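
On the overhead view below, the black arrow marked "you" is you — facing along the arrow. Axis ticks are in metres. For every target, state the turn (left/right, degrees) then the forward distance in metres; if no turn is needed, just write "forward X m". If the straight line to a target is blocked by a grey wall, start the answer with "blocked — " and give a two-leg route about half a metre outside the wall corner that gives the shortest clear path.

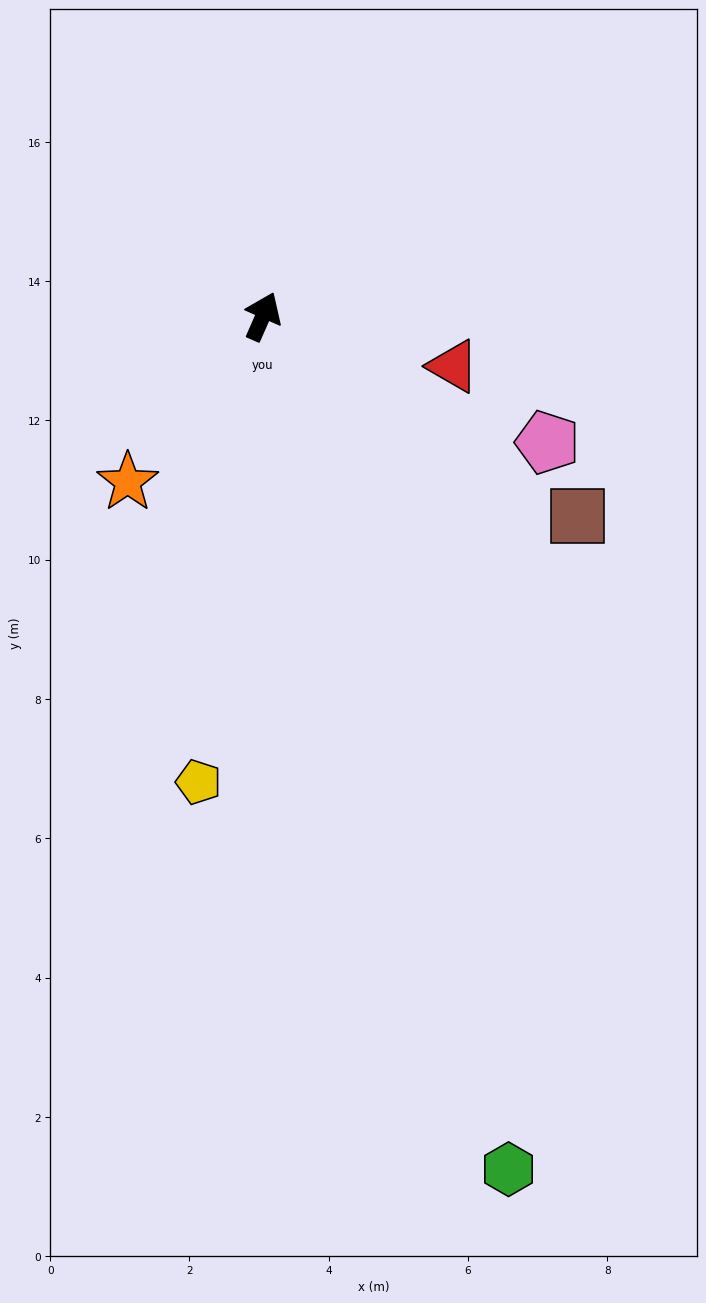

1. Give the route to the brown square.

turn right 99°, forward 5.3 m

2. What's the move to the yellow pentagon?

turn right 164°, forward 6.8 m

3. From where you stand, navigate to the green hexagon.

turn right 140°, forward 12.7 m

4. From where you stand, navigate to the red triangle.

turn right 81°, forward 2.8 m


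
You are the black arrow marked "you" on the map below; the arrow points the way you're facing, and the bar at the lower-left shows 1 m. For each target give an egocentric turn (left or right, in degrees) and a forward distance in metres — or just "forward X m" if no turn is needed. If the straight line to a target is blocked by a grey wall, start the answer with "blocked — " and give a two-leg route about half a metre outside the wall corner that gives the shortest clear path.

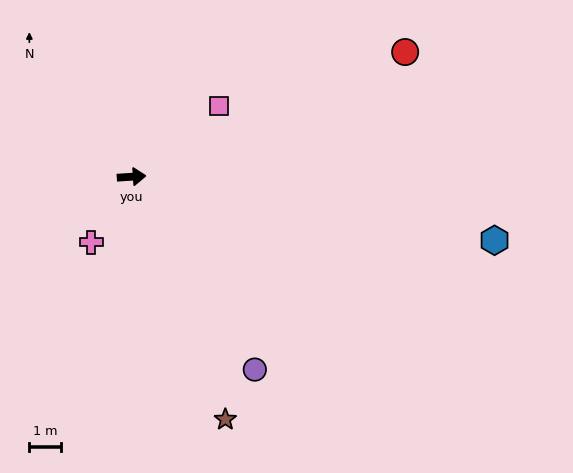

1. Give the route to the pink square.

turn left 35°, forward 3.5 m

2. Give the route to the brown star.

turn right 73°, forward 8.2 m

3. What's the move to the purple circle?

turn right 61°, forward 7.2 m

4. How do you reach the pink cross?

turn right 125°, forward 2.4 m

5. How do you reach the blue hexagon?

turn right 14°, forward 11.5 m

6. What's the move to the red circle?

turn left 21°, forward 9.4 m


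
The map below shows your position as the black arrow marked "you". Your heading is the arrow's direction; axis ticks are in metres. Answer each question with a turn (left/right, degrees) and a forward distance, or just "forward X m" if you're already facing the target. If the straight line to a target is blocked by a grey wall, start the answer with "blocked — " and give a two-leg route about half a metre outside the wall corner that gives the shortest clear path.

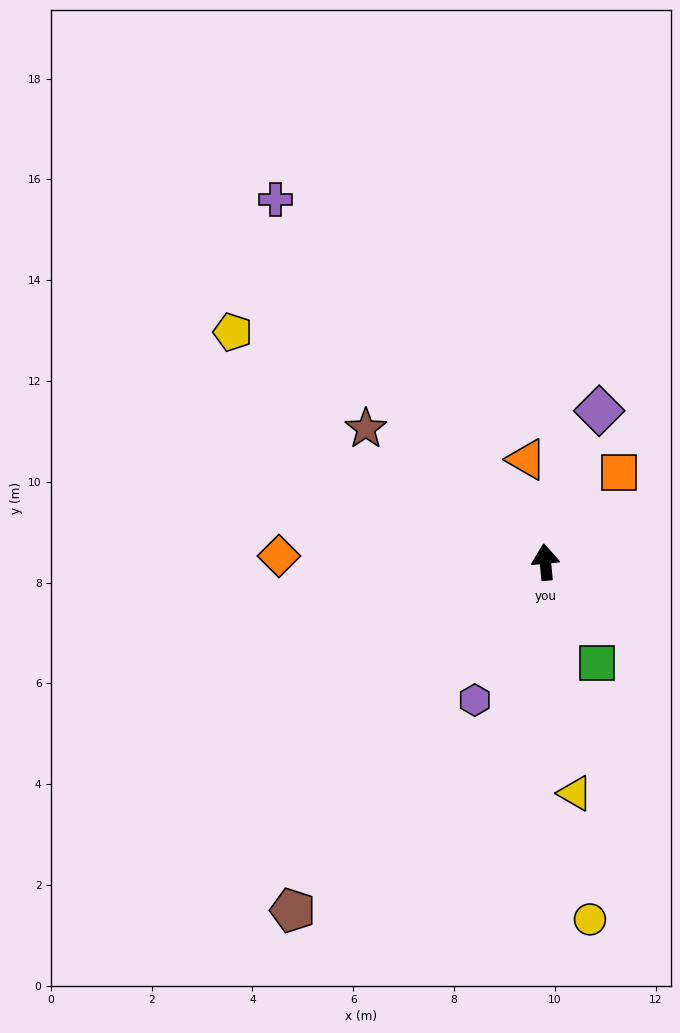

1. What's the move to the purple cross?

turn left 31°, forward 9.0 m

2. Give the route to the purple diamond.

turn right 25°, forward 3.2 m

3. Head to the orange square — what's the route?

turn right 45°, forward 2.3 m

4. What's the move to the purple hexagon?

turn left 148°, forward 3.1 m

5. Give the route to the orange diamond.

turn left 83°, forward 5.3 m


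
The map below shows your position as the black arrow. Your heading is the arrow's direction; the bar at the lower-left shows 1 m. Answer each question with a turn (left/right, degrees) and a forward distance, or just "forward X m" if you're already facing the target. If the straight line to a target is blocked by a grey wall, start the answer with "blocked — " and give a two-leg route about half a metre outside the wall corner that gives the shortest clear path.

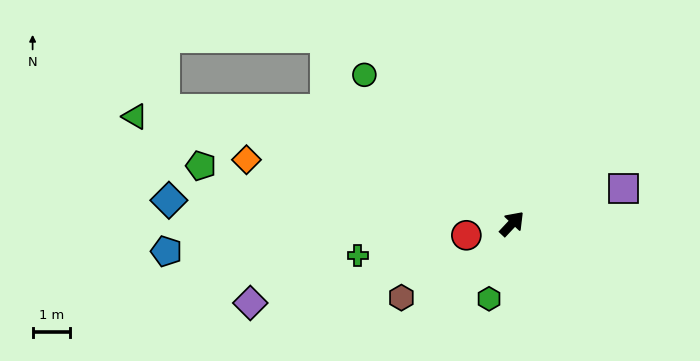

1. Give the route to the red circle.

turn left 148°, forward 1.3 m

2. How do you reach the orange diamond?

turn left 120°, forward 7.4 m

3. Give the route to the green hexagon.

turn right 154°, forward 2.1 m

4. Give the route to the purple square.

turn right 29°, forward 3.2 m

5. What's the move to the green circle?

turn left 88°, forward 5.7 m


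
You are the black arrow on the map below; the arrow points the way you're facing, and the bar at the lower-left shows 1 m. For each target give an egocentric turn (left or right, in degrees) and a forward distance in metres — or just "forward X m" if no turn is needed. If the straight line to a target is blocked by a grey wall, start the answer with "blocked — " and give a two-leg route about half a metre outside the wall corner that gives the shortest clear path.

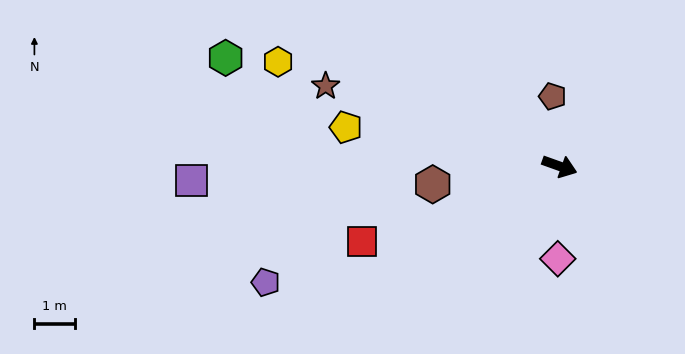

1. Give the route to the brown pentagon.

turn left 115°, forward 1.7 m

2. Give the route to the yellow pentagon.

turn right 171°, forward 5.4 m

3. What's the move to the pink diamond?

turn right 71°, forward 2.3 m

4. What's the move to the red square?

turn right 139°, forward 5.3 m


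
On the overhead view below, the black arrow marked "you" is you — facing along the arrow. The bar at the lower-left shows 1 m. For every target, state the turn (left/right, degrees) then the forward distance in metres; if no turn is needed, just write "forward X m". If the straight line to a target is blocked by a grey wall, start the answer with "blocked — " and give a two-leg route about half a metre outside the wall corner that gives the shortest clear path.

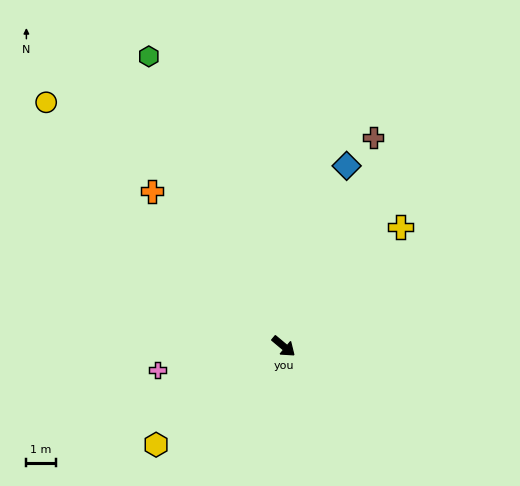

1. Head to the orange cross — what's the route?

turn left 170°, forward 7.0 m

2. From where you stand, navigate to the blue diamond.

turn left 111°, forward 6.6 m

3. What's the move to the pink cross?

turn right 129°, forward 4.4 m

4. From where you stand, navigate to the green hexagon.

turn left 155°, forward 11.0 m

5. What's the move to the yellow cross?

turn left 86°, forward 5.7 m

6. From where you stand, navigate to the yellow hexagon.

turn right 103°, forward 5.5 m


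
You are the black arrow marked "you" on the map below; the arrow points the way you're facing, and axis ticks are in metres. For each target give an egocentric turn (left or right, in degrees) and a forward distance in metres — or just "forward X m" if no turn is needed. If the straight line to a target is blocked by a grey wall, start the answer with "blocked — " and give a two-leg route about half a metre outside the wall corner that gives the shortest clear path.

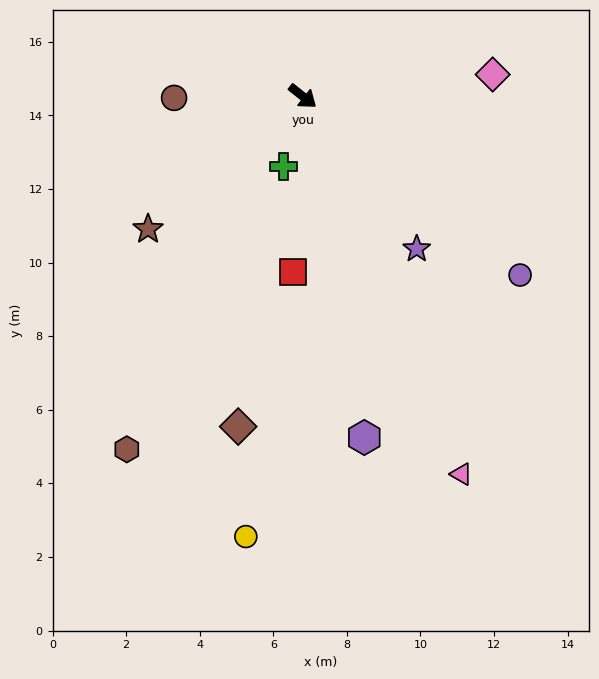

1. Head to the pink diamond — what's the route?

turn left 45°, forward 5.2 m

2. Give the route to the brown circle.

turn right 141°, forward 3.5 m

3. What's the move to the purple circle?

forward 7.6 m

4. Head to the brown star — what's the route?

turn right 101°, forward 5.5 m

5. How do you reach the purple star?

turn right 15°, forward 5.2 m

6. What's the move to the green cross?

turn right 67°, forward 2.0 m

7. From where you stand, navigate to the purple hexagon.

turn right 41°, forward 9.4 m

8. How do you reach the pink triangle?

turn right 29°, forward 11.1 m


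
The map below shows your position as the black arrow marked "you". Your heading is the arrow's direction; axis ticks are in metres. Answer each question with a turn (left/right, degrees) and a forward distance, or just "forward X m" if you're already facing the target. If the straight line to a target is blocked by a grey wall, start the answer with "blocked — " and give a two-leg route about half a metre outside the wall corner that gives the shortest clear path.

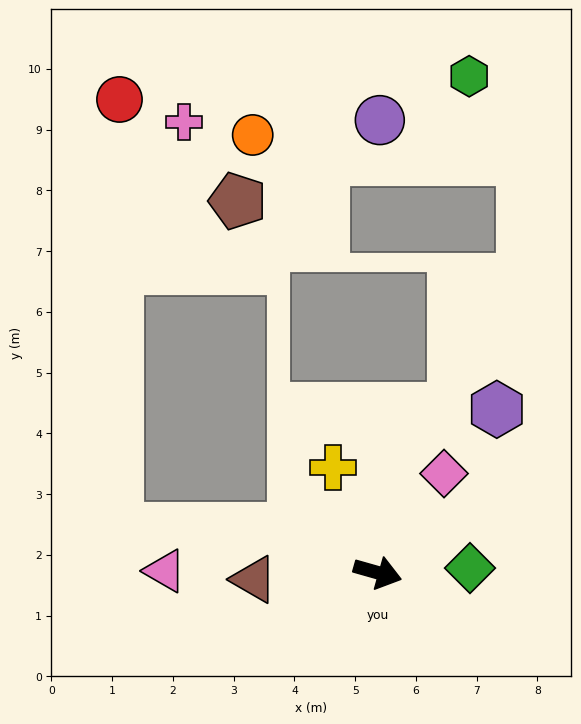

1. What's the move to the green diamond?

turn left 19°, forward 1.5 m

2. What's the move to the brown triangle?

turn right 161°, forward 2.0 m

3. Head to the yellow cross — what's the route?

turn left 129°, forward 1.9 m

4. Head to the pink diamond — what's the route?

turn left 72°, forward 2.0 m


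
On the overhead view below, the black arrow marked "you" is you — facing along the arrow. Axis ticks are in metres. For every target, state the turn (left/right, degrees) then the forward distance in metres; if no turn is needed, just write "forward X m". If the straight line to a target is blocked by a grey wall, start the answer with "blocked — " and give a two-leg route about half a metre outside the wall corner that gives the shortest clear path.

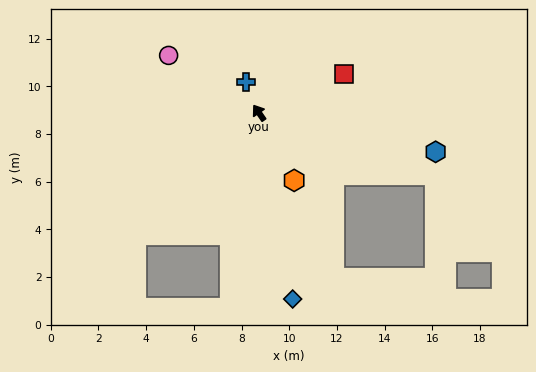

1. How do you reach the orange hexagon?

turn left 173°, forward 3.2 m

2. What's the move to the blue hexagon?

turn right 137°, forward 7.6 m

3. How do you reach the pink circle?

turn left 23°, forward 4.5 m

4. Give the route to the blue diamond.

turn left 156°, forward 7.9 m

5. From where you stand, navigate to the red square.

turn right 100°, forward 3.9 m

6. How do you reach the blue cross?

turn right 12°, forward 1.4 m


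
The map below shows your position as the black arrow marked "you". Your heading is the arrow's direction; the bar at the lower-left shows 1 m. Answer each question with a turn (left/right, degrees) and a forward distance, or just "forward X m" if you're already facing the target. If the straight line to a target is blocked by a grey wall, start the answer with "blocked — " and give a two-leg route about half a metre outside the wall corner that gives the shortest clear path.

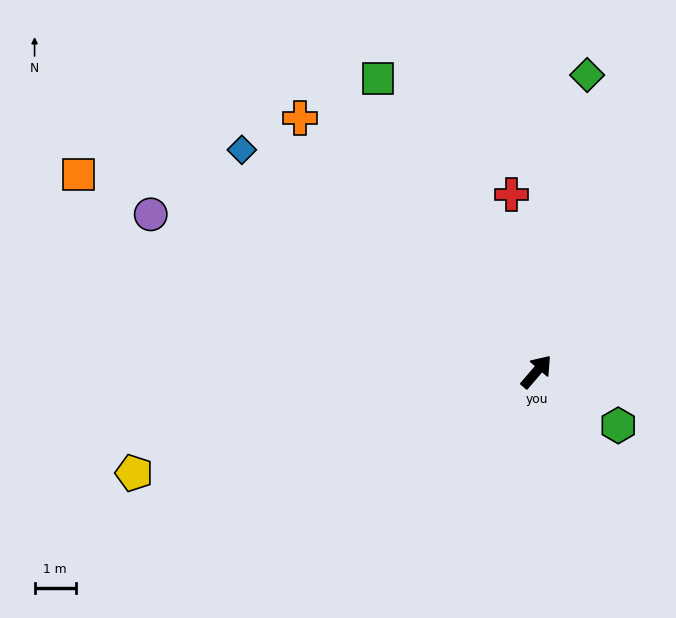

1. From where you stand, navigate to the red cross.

turn left 49°, forward 4.3 m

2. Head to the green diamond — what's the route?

turn left 31°, forward 7.3 m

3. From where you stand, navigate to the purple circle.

turn left 109°, forward 10.1 m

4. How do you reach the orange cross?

turn left 84°, forward 8.4 m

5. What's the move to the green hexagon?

turn right 83°, forward 2.4 m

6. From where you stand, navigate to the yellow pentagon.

turn left 145°, forward 10.1 m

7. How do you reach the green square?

turn left 69°, forward 8.1 m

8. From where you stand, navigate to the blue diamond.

turn left 94°, forward 8.9 m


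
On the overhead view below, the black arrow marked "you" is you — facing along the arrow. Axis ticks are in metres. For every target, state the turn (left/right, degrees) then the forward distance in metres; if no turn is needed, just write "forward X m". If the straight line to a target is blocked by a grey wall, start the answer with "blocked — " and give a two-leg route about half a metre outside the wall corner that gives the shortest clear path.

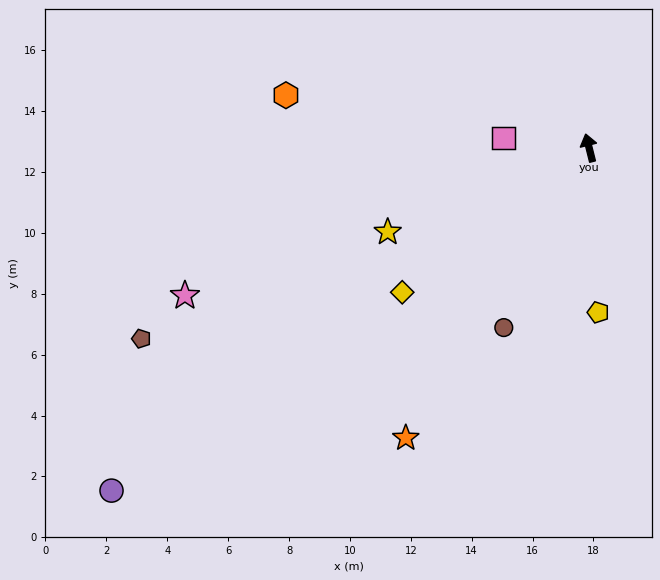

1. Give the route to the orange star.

turn left 134°, forward 11.3 m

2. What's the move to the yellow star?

turn left 99°, forward 7.2 m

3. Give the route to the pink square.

turn left 69°, forward 2.8 m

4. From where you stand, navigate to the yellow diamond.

turn left 114°, forward 7.8 m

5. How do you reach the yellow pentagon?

turn left 169°, forward 5.4 m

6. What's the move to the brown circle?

turn left 141°, forward 6.5 m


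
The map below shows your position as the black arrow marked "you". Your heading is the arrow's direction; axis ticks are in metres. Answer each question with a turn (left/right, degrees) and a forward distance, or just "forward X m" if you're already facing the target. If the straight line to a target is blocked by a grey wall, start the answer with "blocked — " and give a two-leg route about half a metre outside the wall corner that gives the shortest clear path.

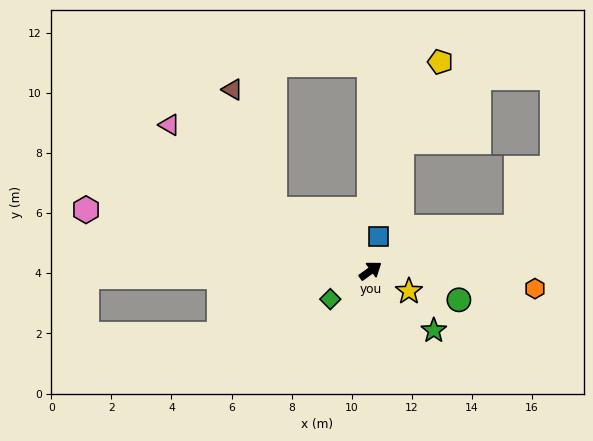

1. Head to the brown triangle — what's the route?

blocked — turn left 112°, forward 3.8 m, then turn right 39°, forward 4.2 m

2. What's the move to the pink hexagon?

turn left 132°, forward 9.7 m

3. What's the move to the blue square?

turn left 41°, forward 1.2 m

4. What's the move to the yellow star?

turn right 64°, forward 1.4 m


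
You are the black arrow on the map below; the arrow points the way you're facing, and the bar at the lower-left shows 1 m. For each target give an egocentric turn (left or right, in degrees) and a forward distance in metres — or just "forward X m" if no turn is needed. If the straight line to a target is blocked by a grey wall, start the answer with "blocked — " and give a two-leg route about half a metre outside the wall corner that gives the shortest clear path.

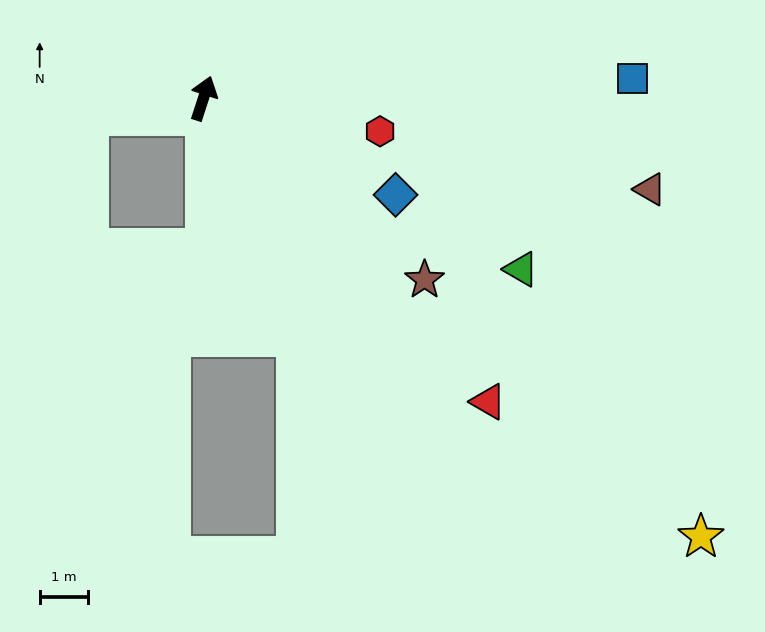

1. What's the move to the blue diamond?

turn right 99°, forward 4.4 m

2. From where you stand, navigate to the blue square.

turn right 69°, forward 8.9 m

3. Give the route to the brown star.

turn right 111°, forward 5.9 m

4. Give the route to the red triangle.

turn right 119°, forward 8.6 m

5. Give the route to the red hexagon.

turn right 83°, forward 3.7 m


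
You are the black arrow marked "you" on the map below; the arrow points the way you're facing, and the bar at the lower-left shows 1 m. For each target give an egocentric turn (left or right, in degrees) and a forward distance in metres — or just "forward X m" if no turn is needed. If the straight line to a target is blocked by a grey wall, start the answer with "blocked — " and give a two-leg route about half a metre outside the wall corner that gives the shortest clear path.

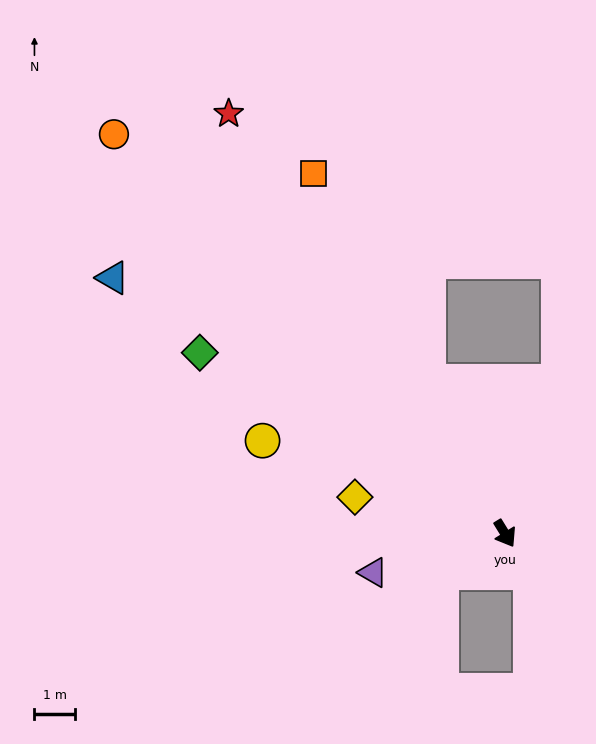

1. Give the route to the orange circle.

turn right 167°, forward 13.7 m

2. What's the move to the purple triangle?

turn right 105°, forward 3.4 m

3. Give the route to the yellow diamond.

turn right 135°, forward 3.8 m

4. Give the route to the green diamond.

turn right 152°, forward 8.7 m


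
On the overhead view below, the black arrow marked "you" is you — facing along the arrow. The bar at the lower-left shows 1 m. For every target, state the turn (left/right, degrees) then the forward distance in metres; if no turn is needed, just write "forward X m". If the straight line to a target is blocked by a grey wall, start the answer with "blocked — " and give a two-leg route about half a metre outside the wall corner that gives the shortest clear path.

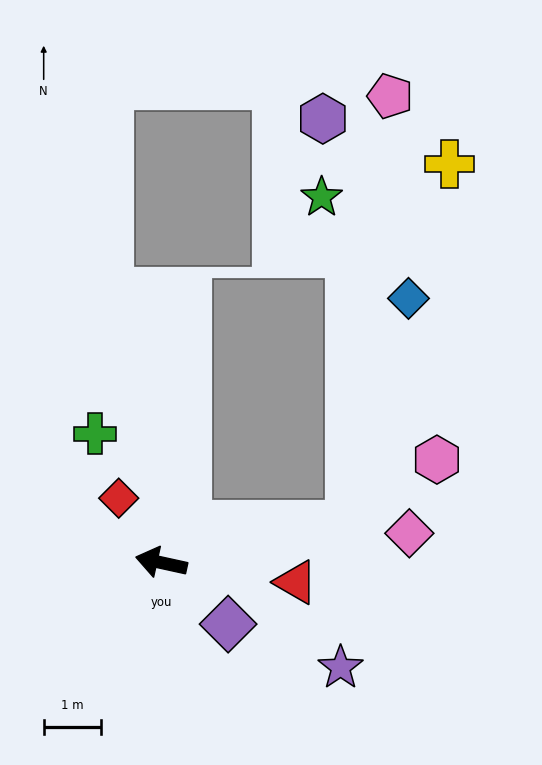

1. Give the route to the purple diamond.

turn left 150°, forward 1.6 m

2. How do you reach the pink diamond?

turn right 161°, forward 4.4 m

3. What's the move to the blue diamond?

blocked — turn right 156°, forward 3.4 m, then turn left 64°, forward 4.1 m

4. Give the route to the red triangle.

turn right 176°, forward 2.4 m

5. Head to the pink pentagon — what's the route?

blocked — turn right 156°, forward 3.4 m, then turn left 73°, forward 7.5 m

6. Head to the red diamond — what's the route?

turn right 44°, forward 1.3 m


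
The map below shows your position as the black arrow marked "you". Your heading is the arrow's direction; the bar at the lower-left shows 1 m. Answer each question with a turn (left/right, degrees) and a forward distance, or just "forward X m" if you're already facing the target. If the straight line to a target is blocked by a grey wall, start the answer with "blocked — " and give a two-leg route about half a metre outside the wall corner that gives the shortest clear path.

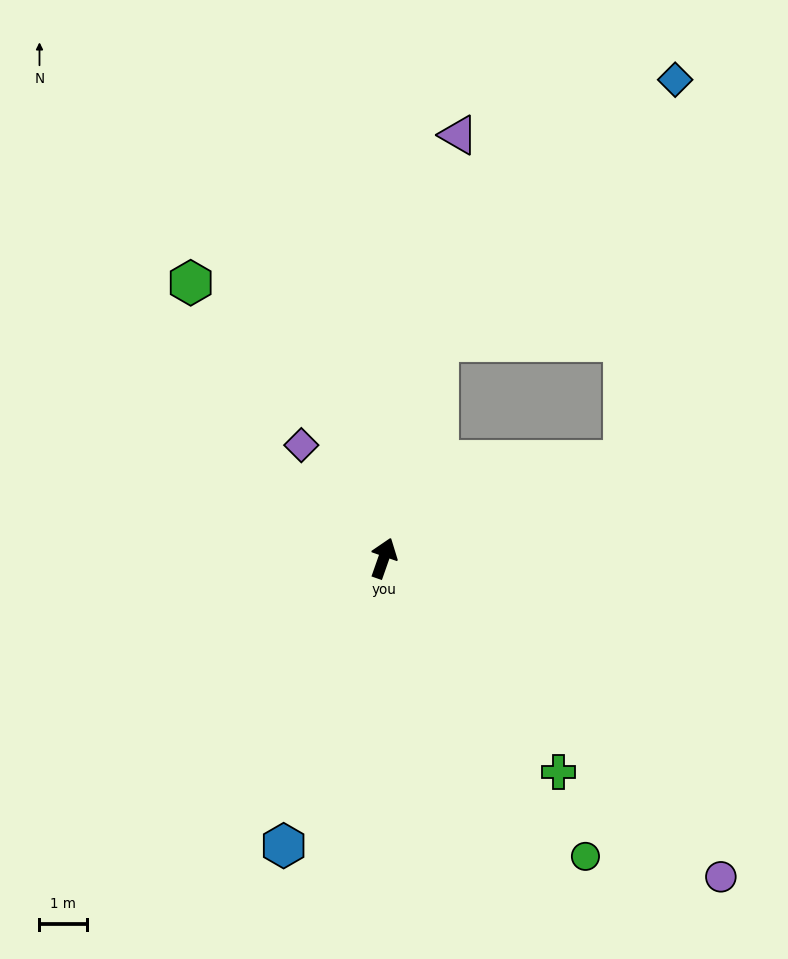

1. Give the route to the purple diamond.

turn left 55°, forward 2.9 m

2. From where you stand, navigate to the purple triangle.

turn left 9°, forward 9.0 m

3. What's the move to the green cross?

turn right 121°, forward 5.8 m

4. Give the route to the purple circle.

turn right 114°, forward 9.7 m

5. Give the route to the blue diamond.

blocked — turn left 5°, forward 4.7 m, then turn right 28°, forward 7.4 m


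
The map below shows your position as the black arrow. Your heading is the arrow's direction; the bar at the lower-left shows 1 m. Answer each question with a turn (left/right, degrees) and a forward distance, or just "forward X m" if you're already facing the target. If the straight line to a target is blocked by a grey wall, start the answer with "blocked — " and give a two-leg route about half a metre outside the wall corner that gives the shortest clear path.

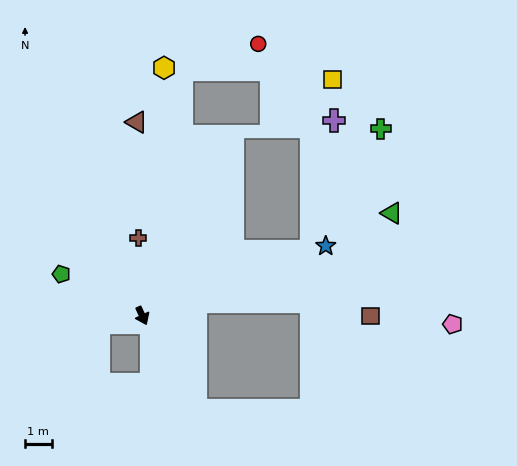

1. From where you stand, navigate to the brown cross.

turn left 158°, forward 2.9 m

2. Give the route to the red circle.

blocked — turn left 146°, forward 9.4 m, then turn right 62°, forward 3.0 m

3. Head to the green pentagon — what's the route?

turn right 142°, forward 3.4 m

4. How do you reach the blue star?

turn left 86°, forward 7.4 m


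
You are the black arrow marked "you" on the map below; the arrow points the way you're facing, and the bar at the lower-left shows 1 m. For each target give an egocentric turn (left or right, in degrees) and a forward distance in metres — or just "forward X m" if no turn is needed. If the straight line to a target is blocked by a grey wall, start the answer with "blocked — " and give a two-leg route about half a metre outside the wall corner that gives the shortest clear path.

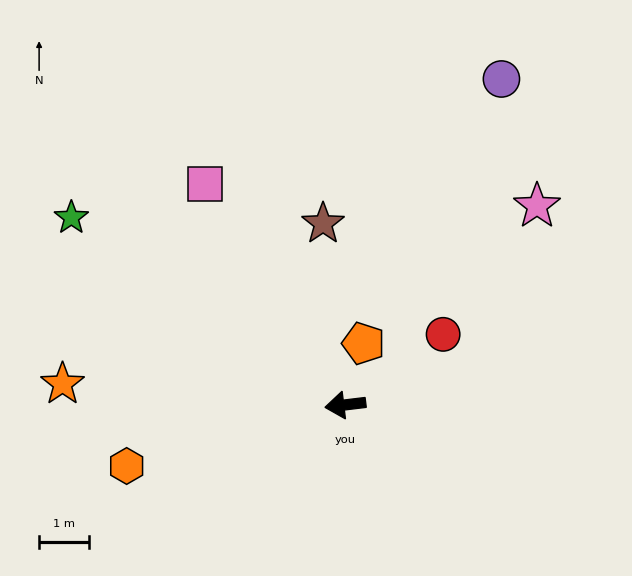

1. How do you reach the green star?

turn right 41°, forward 6.6 m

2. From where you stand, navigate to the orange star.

turn right 11°, forward 5.7 m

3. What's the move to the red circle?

turn right 151°, forward 2.4 m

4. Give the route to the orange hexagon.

turn left 9°, forward 4.5 m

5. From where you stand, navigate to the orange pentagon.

turn right 113°, forward 1.3 m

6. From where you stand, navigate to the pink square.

turn right 64°, forward 5.2 m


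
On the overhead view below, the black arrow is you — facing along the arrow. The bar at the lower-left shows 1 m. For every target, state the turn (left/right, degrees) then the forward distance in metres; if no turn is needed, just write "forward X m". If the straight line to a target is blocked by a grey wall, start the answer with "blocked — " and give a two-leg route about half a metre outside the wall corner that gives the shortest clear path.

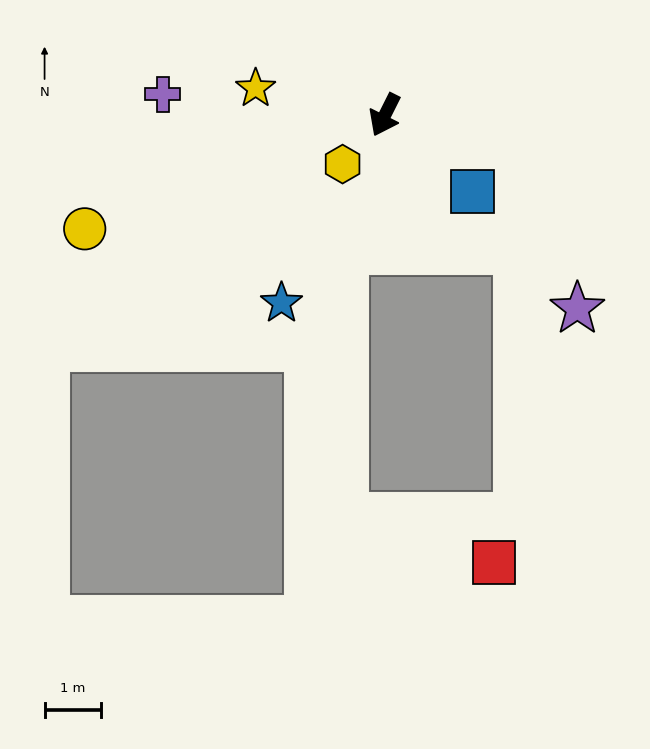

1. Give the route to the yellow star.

turn right 75°, forward 2.3 m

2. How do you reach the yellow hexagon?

turn right 14°, forward 1.1 m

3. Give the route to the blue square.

turn left 75°, forward 2.0 m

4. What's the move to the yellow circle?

turn right 43°, forward 5.6 m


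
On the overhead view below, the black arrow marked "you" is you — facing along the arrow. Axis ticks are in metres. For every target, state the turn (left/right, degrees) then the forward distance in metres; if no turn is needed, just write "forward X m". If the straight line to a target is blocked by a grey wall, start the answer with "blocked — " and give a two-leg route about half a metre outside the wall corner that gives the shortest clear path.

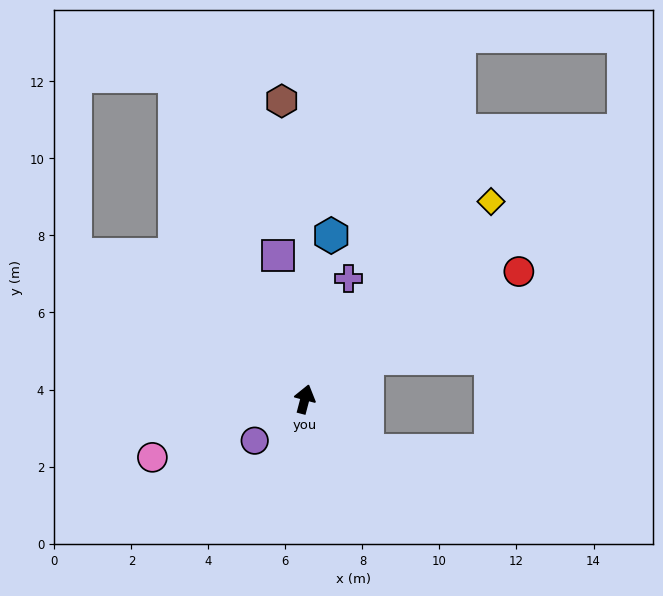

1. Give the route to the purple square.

turn left 25°, forward 3.8 m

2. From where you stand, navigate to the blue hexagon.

turn left 6°, forward 4.3 m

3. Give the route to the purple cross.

turn right 5°, forward 3.3 m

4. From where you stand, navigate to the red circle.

turn right 44°, forward 6.5 m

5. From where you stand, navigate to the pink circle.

turn left 126°, forward 4.2 m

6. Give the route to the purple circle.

turn left 144°, forward 1.7 m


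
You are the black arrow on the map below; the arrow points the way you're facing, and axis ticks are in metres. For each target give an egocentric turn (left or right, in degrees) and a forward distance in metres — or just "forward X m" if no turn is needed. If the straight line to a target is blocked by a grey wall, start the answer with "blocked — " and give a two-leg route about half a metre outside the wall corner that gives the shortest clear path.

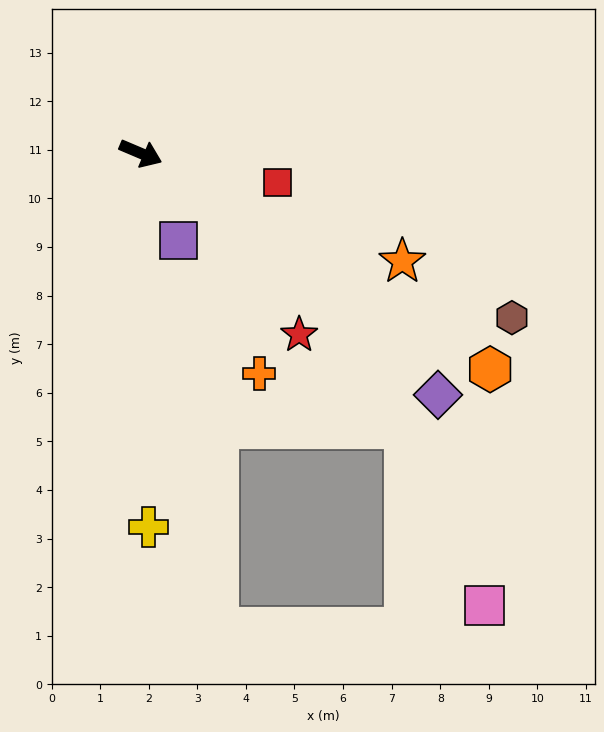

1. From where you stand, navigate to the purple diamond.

turn right 16°, forward 7.9 m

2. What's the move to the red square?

turn left 11°, forward 2.9 m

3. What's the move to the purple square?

turn right 44°, forward 2.0 m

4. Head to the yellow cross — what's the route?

turn right 66°, forward 7.7 m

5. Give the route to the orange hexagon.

turn right 9°, forward 8.5 m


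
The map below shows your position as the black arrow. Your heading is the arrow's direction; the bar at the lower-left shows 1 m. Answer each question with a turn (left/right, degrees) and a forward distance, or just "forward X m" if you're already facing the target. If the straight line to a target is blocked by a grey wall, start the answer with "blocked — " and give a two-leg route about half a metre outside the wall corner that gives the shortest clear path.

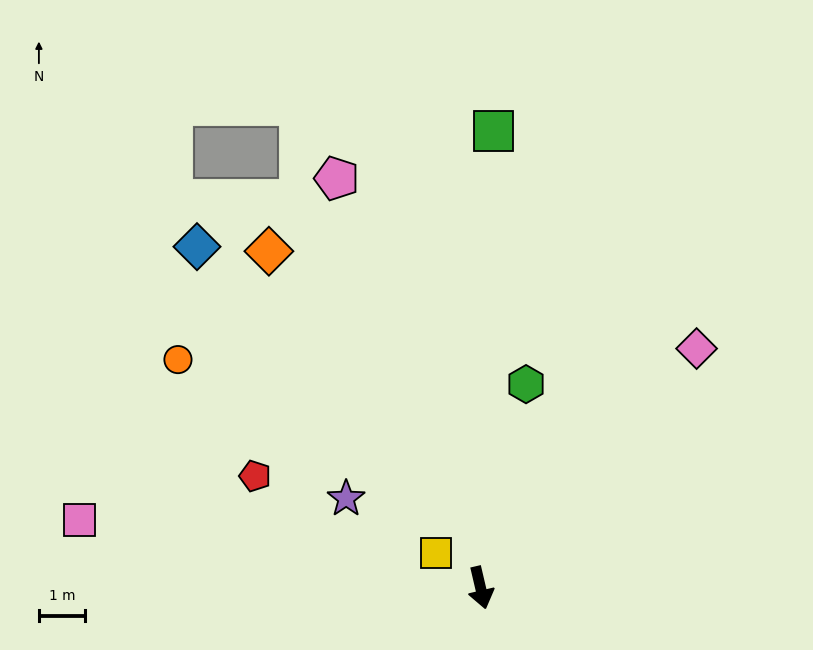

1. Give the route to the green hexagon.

turn left 154°, forward 4.5 m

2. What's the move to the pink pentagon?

turn right 174°, forward 9.3 m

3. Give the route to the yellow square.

turn right 141°, forward 1.2 m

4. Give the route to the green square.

turn left 165°, forward 9.8 m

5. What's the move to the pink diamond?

turn left 125°, forward 6.9 m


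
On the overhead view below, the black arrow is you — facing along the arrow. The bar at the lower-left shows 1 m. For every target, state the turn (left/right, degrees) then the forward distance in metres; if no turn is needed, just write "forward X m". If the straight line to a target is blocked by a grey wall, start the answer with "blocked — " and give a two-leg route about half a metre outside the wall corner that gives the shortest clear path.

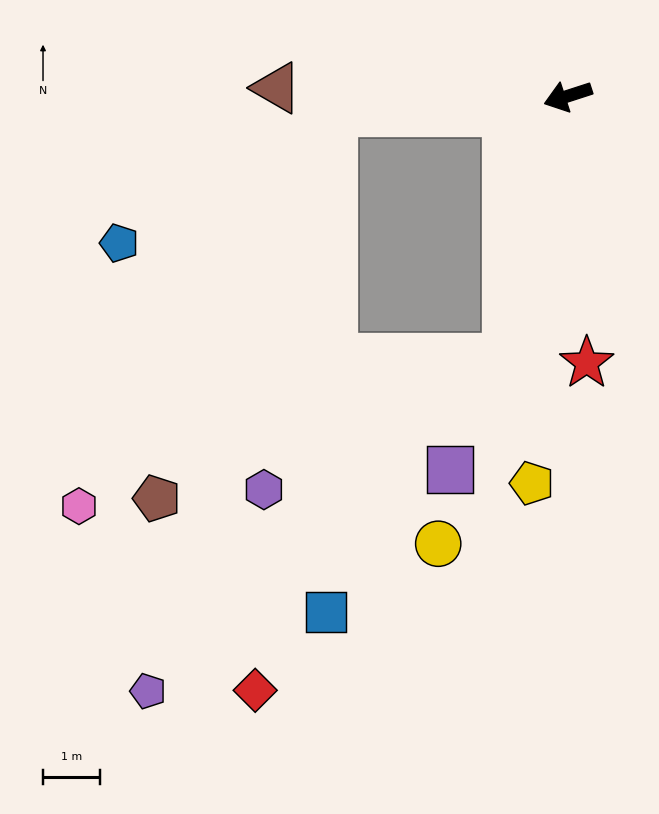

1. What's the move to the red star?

turn left 76°, forward 4.7 m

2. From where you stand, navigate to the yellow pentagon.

turn left 67°, forward 6.8 m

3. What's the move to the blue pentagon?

blocked — turn right 14°, forward 4.1 m, then turn left 28°, forward 4.4 m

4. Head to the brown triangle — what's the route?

turn right 20°, forward 5.1 m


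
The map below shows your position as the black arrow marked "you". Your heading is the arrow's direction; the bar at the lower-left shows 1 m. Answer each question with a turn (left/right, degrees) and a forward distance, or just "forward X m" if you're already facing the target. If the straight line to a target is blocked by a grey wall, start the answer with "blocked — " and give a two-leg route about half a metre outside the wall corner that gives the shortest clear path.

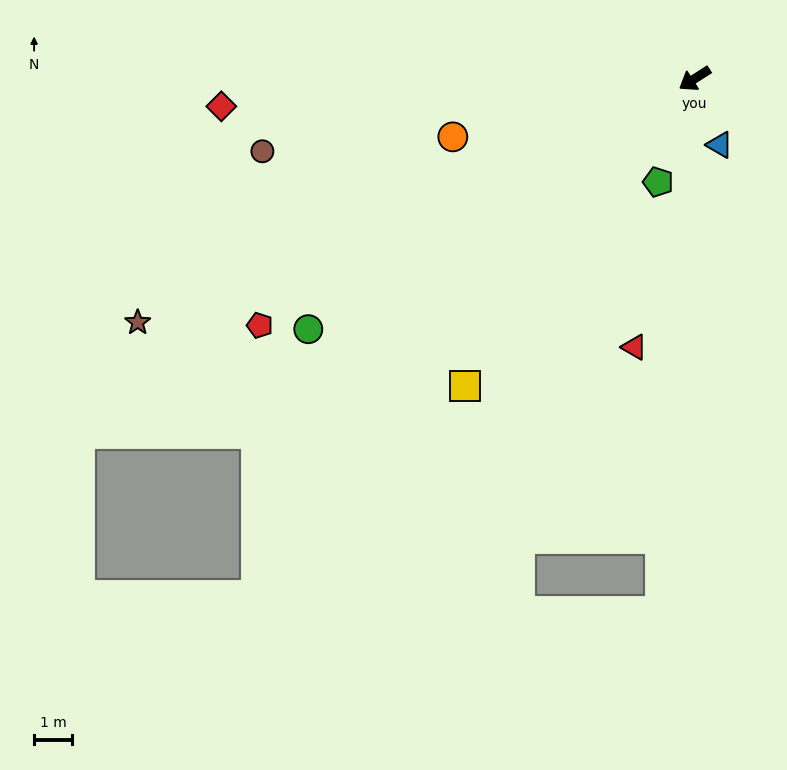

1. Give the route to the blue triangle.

turn left 78°, forward 1.8 m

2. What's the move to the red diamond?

turn right 29°, forward 12.4 m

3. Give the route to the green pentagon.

turn left 38°, forward 2.9 m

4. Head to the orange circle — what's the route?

turn right 19°, forward 6.5 m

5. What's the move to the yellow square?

turn left 21°, forward 10.0 m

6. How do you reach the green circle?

forward 12.0 m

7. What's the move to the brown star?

turn right 9°, forward 15.8 m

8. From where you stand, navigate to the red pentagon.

turn right 3°, forward 13.0 m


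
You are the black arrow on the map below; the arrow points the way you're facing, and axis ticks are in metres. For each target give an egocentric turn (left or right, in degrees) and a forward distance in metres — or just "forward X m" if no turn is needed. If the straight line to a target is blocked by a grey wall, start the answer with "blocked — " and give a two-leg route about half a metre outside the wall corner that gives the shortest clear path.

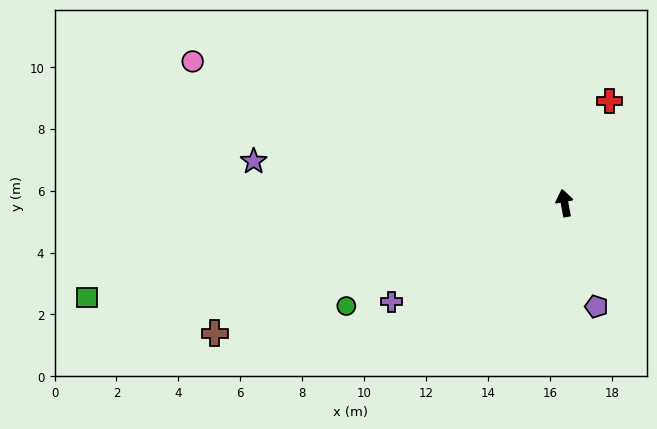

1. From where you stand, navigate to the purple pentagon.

turn right 173°, forward 3.5 m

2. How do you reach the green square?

turn left 91°, forward 15.7 m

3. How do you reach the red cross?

turn right 34°, forward 3.6 m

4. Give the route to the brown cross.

turn left 100°, forward 12.1 m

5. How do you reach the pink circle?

turn left 59°, forward 12.9 m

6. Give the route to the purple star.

turn left 72°, forward 10.1 m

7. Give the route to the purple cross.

turn left 109°, forward 6.4 m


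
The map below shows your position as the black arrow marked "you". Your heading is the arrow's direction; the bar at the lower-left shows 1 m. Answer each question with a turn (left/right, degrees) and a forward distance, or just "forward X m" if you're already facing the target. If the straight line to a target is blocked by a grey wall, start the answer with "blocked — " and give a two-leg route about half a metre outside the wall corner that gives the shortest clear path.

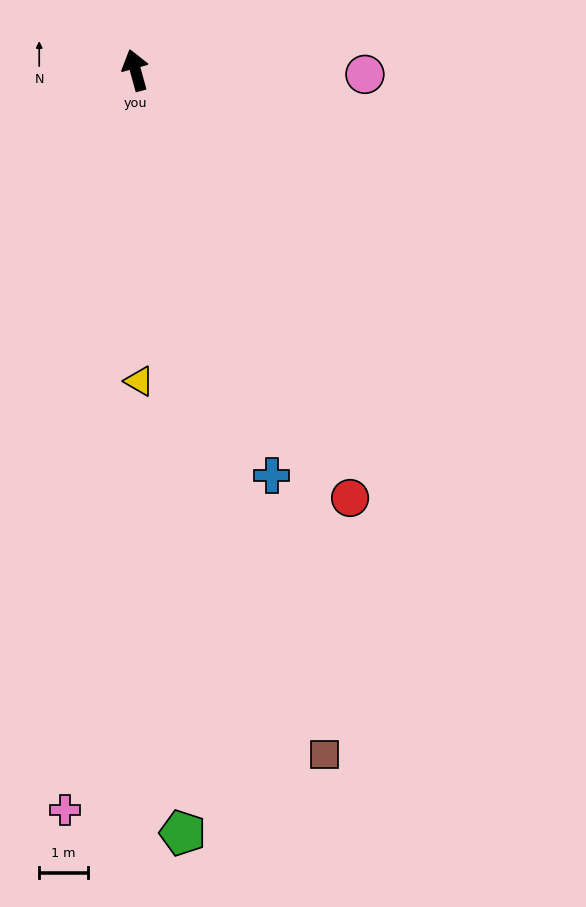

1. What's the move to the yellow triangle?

turn left 165°, forward 6.4 m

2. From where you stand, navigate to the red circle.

turn right 169°, forward 9.9 m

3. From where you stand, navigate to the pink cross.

turn left 159°, forward 15.4 m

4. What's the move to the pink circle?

turn right 106°, forward 4.7 m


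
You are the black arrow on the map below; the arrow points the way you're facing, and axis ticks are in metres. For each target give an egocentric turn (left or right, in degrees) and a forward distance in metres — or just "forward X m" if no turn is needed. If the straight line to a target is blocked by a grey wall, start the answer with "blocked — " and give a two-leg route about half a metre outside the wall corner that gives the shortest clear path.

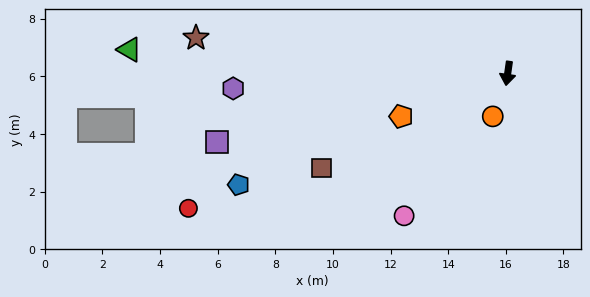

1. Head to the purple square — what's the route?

turn right 69°, forward 10.4 m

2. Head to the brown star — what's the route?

turn right 88°, forward 10.9 m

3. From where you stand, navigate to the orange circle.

turn right 11°, forward 1.6 m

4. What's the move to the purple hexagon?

turn right 79°, forward 9.5 m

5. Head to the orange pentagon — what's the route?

turn right 60°, forward 4.0 m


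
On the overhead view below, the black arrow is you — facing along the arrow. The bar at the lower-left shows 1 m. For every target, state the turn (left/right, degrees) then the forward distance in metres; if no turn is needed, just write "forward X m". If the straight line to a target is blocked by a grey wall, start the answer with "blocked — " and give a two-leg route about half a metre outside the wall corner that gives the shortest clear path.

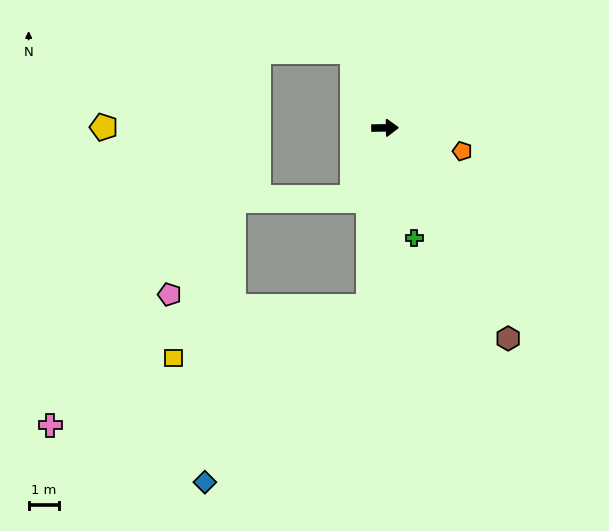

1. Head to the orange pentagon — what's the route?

turn right 18°, forward 2.7 m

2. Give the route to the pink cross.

blocked — turn right 96°, forward 5.9 m, then turn right 64°, forward 11.2 m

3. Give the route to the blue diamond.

blocked — turn right 96°, forward 5.9 m, then turn right 38°, forward 7.9 m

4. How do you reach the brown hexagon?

turn right 61°, forward 8.1 m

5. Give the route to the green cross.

turn right 76°, forward 3.8 m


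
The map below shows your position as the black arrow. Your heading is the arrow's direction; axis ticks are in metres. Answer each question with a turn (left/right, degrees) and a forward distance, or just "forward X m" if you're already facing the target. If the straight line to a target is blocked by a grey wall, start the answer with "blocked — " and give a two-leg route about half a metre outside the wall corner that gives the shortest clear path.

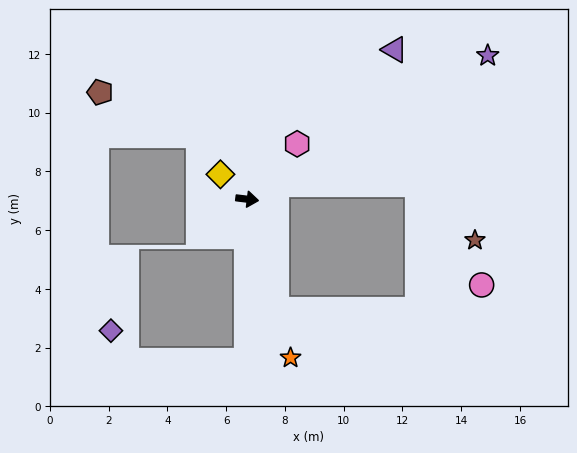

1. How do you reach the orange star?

turn right 68°, forward 5.6 m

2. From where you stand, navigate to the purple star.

turn left 38°, forward 9.5 m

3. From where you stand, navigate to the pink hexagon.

turn left 55°, forward 2.5 m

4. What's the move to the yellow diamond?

turn left 144°, forward 1.2 m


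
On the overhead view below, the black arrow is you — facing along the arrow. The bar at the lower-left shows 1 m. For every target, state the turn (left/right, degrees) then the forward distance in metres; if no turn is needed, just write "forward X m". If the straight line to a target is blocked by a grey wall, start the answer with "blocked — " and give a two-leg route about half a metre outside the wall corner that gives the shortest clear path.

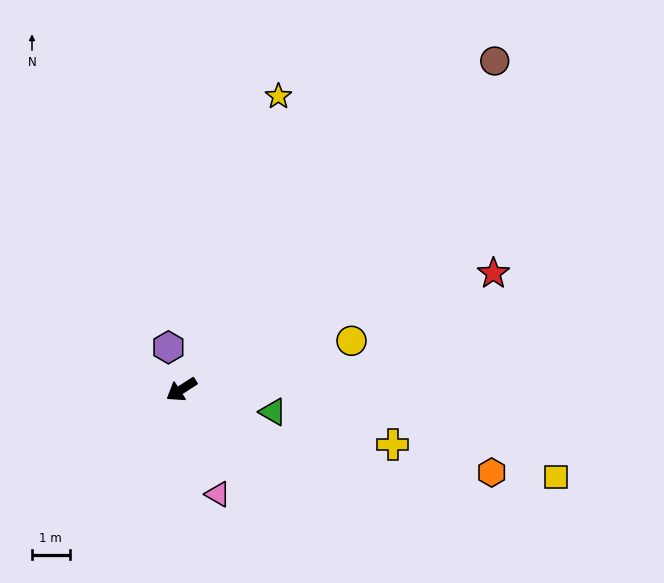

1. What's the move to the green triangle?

turn left 134°, forward 2.5 m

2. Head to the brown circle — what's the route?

turn right 166°, forward 12.0 m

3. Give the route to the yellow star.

turn right 141°, forward 8.2 m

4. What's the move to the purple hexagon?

turn right 105°, forward 1.2 m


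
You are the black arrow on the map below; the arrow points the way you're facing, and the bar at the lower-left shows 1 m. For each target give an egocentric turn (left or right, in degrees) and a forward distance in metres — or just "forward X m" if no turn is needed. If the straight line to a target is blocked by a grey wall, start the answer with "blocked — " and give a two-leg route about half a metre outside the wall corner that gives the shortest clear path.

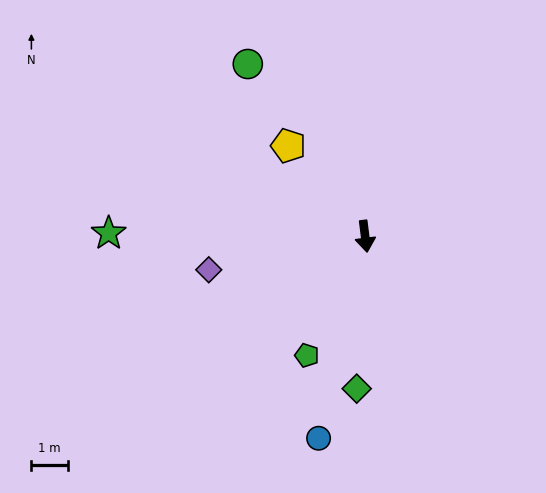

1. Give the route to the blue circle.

turn right 20°, forward 5.6 m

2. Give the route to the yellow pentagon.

turn right 147°, forward 3.2 m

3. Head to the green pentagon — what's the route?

turn right 33°, forward 3.6 m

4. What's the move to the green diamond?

turn right 10°, forward 4.1 m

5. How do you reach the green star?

turn right 98°, forward 7.0 m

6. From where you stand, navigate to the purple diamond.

turn right 85°, forward 4.3 m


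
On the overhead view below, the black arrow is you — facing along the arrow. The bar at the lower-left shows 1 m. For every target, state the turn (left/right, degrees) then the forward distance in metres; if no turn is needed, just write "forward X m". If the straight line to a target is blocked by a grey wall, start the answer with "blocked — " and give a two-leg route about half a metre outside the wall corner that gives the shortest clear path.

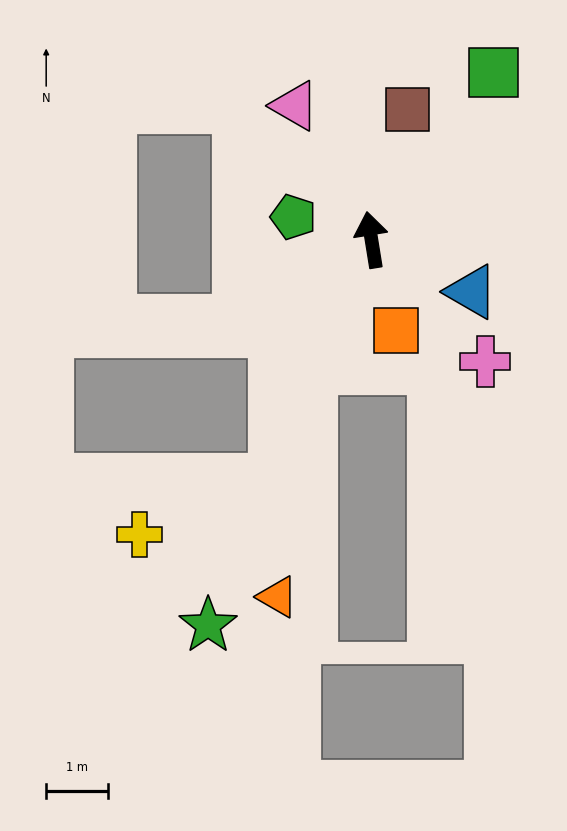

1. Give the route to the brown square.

turn right 25°, forward 2.2 m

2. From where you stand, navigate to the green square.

turn right 45°, forward 3.4 m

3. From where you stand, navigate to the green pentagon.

turn left 65°, forward 1.3 m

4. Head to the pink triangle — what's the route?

turn left 21°, forward 2.5 m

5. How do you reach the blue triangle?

turn right 127°, forward 1.8 m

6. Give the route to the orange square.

turn right 174°, forward 1.5 m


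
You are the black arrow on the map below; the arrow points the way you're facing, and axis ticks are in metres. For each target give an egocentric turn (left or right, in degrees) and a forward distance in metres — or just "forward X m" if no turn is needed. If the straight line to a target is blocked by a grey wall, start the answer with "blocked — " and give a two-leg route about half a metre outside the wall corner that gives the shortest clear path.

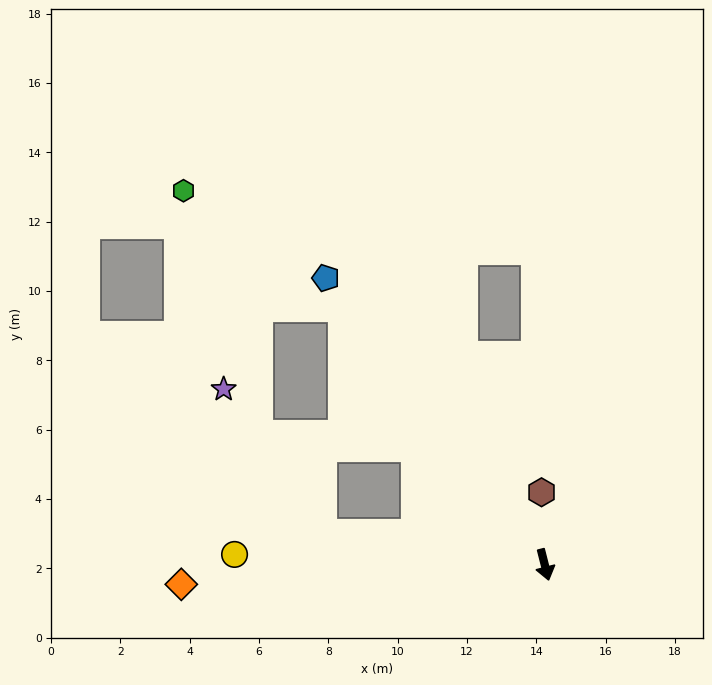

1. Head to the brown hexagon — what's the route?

turn left 168°, forward 2.1 m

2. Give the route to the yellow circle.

turn right 106°, forward 9.0 m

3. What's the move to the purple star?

blocked — turn right 112°, forward 6.5 m, then turn right 48°, forward 5.0 m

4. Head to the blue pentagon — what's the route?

turn right 157°, forward 10.4 m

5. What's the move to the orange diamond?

turn right 101°, forward 10.5 m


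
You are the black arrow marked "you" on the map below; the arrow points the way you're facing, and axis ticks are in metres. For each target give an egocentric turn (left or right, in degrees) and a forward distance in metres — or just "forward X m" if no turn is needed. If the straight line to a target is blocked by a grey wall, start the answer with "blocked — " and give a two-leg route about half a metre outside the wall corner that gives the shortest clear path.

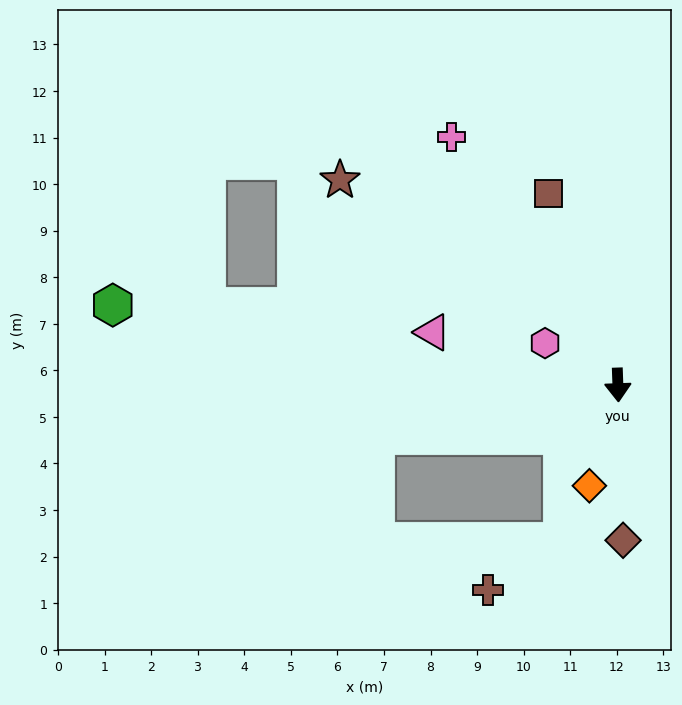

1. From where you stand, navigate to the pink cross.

turn right 148°, forward 6.4 m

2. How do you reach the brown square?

turn right 162°, forward 4.4 m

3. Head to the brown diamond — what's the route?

forward 3.3 m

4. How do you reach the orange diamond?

turn right 18°, forward 2.2 m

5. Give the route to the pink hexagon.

turn right 122°, forward 1.8 m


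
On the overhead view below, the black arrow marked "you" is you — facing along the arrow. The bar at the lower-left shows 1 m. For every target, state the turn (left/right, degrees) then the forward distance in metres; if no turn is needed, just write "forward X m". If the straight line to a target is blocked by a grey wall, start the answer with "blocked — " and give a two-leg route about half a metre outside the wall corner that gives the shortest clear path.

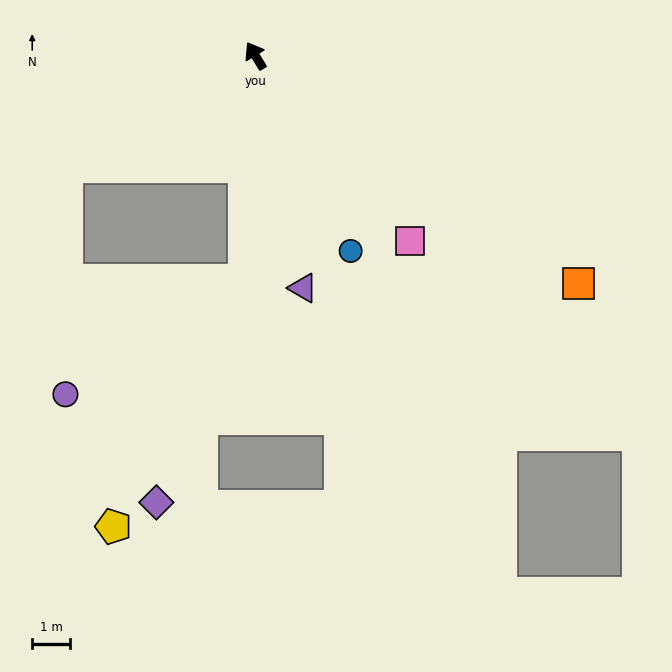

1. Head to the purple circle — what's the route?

blocked — turn left 146°, forward 5.9 m, then turn right 55°, forward 5.6 m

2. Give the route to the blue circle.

turn left 175°, forward 5.7 m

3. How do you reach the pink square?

turn right 171°, forward 6.4 m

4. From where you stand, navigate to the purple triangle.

turn left 160°, forward 6.3 m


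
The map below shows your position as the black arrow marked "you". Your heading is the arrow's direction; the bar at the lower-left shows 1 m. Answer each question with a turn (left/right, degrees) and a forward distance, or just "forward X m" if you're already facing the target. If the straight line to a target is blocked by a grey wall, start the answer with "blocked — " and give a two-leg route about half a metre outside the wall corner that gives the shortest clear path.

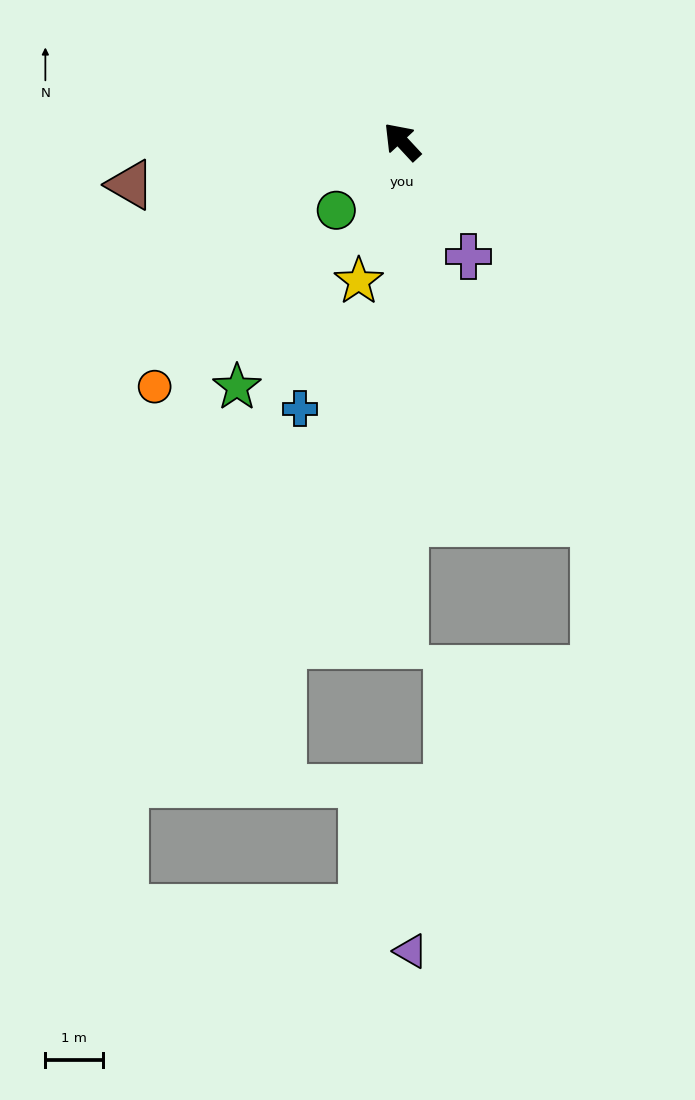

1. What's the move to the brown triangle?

turn left 56°, forward 4.8 m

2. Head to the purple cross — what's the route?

turn left 167°, forward 2.3 m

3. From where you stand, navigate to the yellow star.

turn left 120°, forward 2.5 m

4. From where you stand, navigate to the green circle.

turn left 93°, forward 1.6 m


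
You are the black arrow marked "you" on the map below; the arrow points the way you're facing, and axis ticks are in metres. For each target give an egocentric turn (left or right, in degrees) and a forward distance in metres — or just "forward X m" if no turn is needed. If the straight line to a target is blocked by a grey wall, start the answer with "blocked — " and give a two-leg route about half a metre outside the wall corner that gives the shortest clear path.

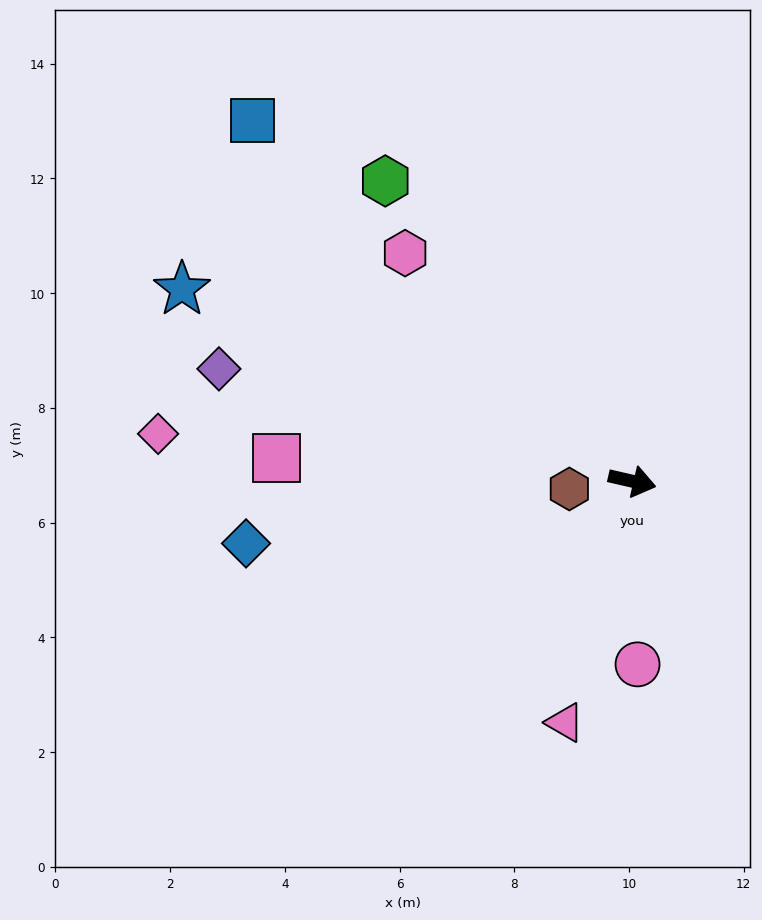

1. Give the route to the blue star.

turn left 170°, forward 8.5 m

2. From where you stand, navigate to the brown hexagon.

turn right 160°, forward 1.1 m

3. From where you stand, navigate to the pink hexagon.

turn left 148°, forward 5.6 m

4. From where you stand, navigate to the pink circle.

turn right 75°, forward 3.2 m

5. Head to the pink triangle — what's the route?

turn right 93°, forward 4.4 m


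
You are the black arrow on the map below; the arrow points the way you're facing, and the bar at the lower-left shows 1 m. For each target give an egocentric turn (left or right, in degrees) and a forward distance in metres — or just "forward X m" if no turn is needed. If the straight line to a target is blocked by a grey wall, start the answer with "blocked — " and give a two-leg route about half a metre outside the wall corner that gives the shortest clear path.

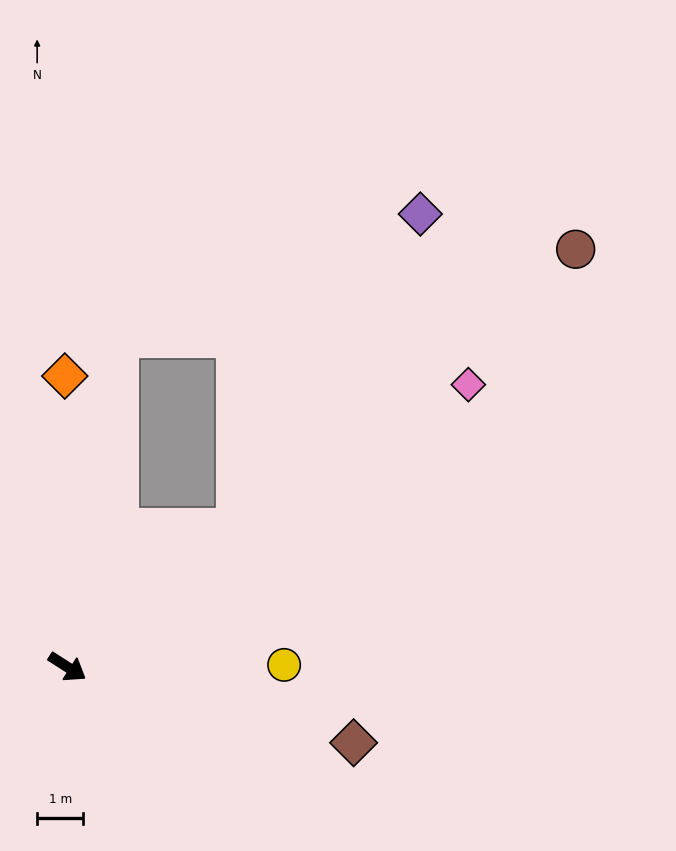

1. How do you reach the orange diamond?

turn left 123°, forward 6.3 m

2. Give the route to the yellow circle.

turn left 33°, forward 4.7 m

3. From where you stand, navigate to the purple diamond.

blocked — turn left 72°, forward 4.7 m, then turn left 20°, forward 7.9 m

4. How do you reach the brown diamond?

turn left 18°, forward 6.4 m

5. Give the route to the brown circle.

turn left 72°, forward 14.3 m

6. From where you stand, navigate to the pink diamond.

turn left 68°, forward 10.7 m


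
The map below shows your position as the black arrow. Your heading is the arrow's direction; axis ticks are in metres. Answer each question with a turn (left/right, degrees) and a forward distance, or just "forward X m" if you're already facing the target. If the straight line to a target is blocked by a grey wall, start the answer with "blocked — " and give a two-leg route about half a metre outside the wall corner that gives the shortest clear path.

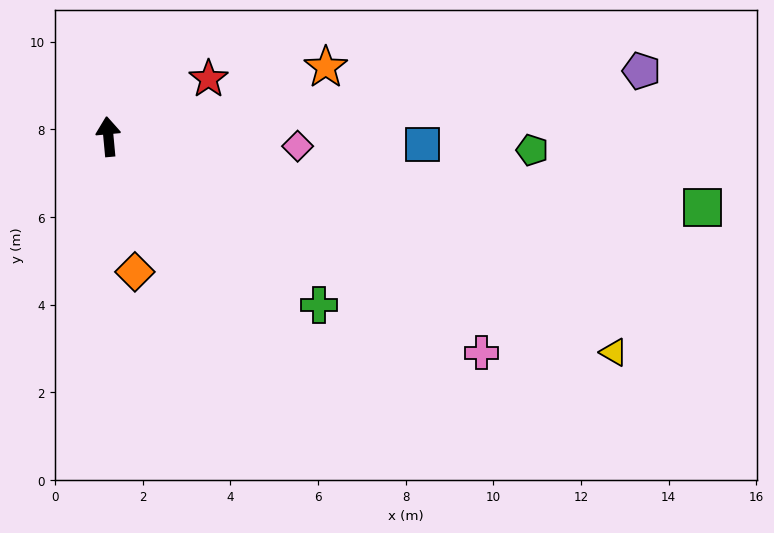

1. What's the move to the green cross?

turn right 134°, forward 6.2 m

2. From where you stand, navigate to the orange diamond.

turn right 174°, forward 3.1 m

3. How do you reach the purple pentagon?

turn right 88°, forward 12.3 m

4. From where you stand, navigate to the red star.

turn right 65°, forward 2.6 m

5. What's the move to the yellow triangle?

turn right 118°, forward 12.5 m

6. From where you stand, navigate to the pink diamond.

turn right 98°, forward 4.3 m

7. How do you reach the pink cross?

turn right 125°, forward 9.8 m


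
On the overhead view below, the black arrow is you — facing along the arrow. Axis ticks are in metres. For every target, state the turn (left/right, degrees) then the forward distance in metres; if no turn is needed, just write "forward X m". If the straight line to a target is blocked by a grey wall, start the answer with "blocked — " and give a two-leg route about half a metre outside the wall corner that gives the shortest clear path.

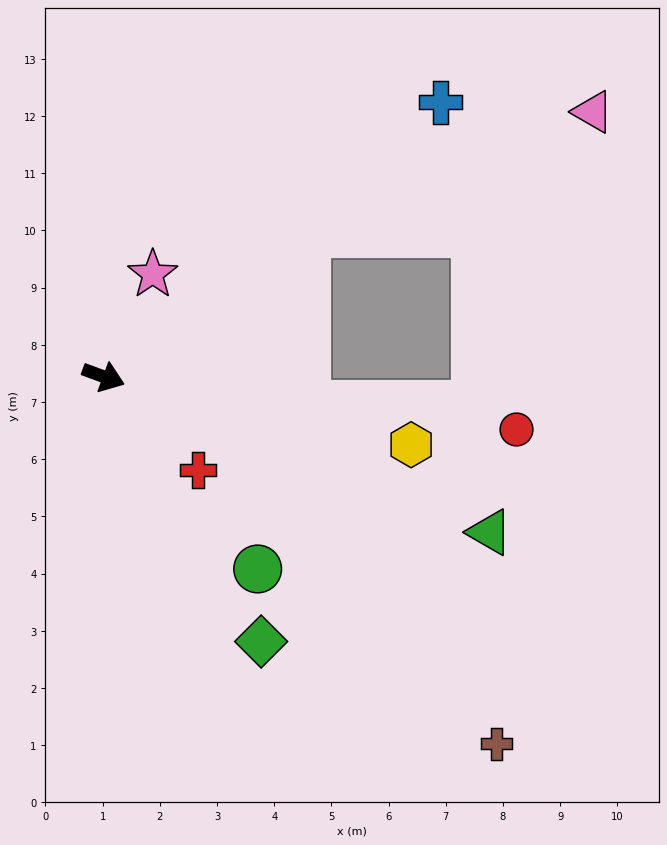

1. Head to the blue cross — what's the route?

turn left 59°, forward 7.6 m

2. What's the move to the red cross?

turn right 24°, forward 2.3 m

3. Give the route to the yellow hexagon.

turn left 8°, forward 5.5 m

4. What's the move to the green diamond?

turn right 39°, forward 5.4 m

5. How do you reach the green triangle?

forward 7.3 m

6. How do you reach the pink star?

turn left 85°, forward 2.0 m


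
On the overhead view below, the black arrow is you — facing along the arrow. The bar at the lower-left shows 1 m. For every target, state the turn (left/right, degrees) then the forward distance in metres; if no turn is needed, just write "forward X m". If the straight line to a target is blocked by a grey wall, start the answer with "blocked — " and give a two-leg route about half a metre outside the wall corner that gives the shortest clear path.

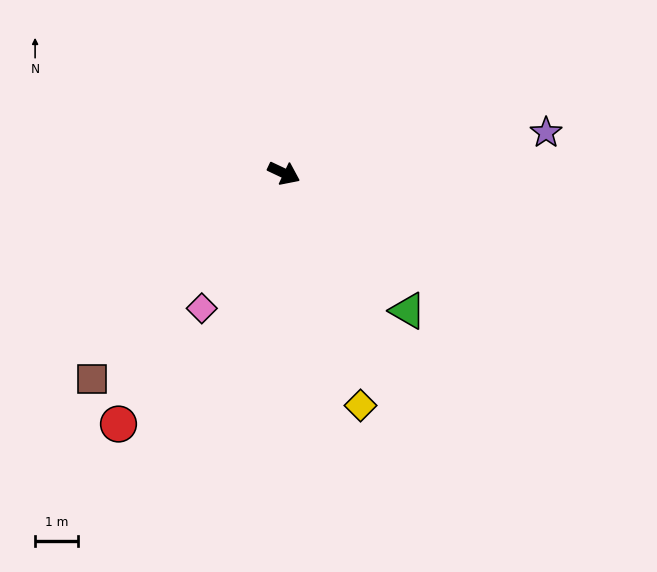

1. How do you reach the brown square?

turn right 108°, forward 6.6 m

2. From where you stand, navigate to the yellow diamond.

turn right 46°, forward 5.8 m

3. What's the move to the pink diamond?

turn right 96°, forward 3.7 m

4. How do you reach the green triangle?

turn right 23°, forward 4.4 m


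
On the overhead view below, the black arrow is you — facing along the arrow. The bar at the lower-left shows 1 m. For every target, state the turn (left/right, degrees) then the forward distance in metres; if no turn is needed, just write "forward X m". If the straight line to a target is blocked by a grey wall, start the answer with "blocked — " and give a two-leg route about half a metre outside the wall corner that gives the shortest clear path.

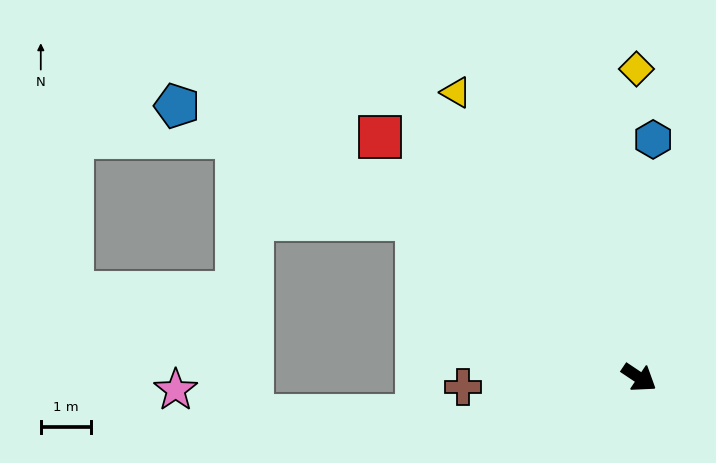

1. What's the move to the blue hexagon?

turn left 120°, forward 4.7 m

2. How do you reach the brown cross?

turn right 143°, forward 3.5 m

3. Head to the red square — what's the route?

turn left 171°, forward 7.0 m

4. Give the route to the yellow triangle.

turn left 156°, forward 6.7 m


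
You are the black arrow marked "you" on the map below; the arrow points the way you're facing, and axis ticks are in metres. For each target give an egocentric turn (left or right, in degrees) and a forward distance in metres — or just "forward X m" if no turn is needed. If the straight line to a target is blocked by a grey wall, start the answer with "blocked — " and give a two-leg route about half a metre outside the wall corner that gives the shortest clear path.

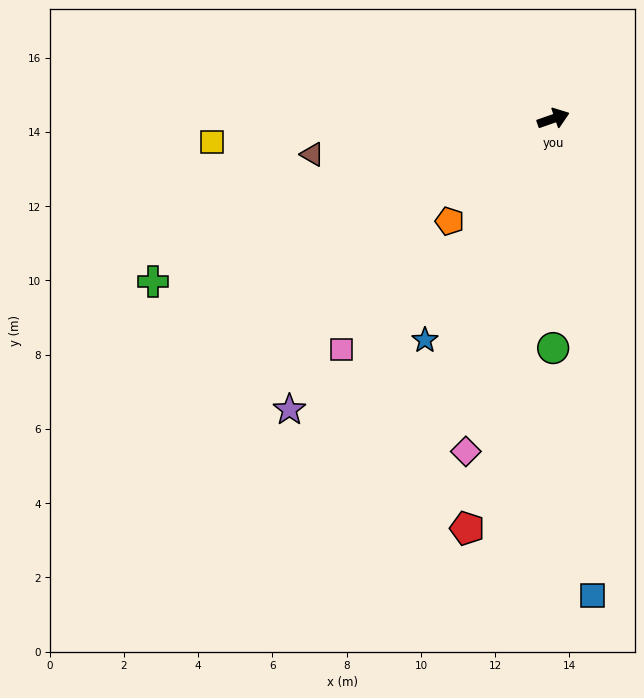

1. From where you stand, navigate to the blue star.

turn right 139°, forward 6.9 m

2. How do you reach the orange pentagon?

turn right 155°, forward 3.9 m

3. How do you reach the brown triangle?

turn left 169°, forward 6.6 m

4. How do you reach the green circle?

turn right 109°, forward 6.2 m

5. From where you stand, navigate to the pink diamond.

turn right 124°, forward 9.3 m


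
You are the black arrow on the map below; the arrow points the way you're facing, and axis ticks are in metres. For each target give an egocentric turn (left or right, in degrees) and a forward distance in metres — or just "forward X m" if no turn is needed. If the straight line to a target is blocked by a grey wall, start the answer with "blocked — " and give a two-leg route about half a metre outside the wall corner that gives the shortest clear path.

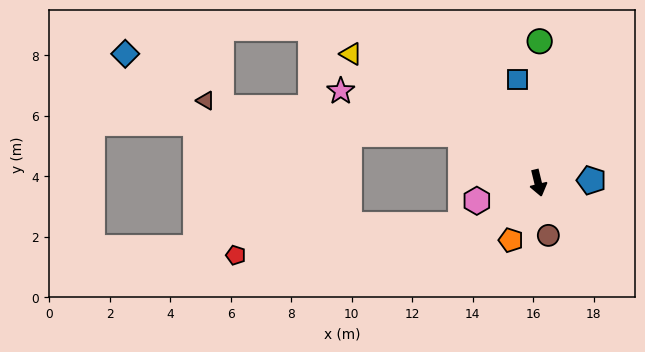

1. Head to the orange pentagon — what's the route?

turn right 39°, forward 2.1 m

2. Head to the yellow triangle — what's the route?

turn right 138°, forward 7.5 m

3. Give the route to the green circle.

turn left 166°, forward 4.7 m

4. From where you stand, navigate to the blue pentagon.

turn left 79°, forward 1.8 m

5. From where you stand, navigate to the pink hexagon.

turn right 87°, forward 2.1 m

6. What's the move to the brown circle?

turn right 3°, forward 1.8 m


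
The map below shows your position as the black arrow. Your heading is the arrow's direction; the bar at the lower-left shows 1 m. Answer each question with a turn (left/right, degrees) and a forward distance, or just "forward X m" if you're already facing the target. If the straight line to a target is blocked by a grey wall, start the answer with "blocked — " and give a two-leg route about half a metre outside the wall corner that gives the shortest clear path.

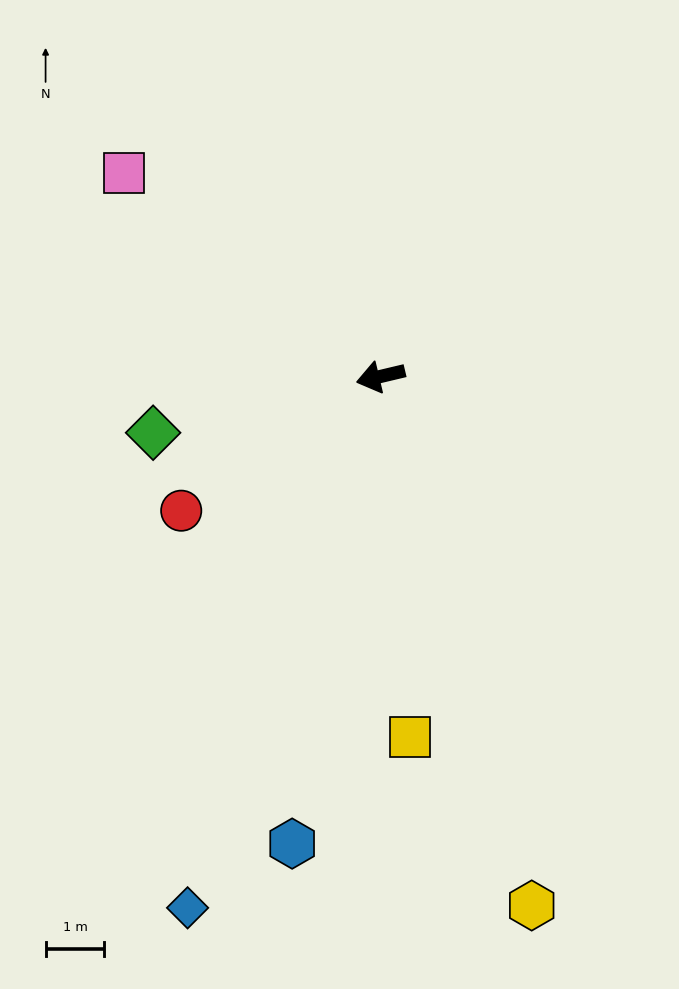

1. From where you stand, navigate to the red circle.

turn left 21°, forward 4.1 m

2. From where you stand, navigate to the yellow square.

turn left 81°, forward 6.2 m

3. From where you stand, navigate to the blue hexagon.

turn left 66°, forward 8.1 m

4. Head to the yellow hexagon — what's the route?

turn left 93°, forward 9.4 m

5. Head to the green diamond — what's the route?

forward 4.0 m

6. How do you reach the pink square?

turn right 52°, forward 5.6 m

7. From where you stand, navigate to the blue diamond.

turn left 57°, forward 9.6 m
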